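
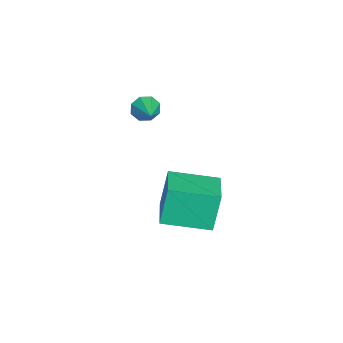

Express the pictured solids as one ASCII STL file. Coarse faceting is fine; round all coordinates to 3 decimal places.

solid 
facet normal -0.866 -0.269 -0.422
outer loop
vertex -0.672 -1.335 0.75
vertex -0.95 -1.14 1.196
vertex -0.78 -0.922 0.708
endloop
endfacet
facet normal 0.758 0.133 -0.638
outer loop
vertex -0.672 -1.335 0.75
vertex -0.78 -0.922 0.708
vertex 0.01 -0.84 1.664
endloop
endfacet
facet normal -0.865 -0.270 -0.422
outer loop
vertex -0.78 -0.922 0.708
vertex -0.95 -1.14 1.196
vertex -0.988 -0.637 0.952
endloop
endfacet
facet normal 0.481 0.746 -0.461
outer loop
vertex -0.78 -0.922 0.708
vertex -0.988 -0.637 0.952
vertex 0.01 -0.84 1.664
endloop
endfacet
facet normal -0.865 -0.271 -0.423
outer loop
vertex -0.988 -0.637 0.952
vertex -0.95 -1.14 1.196
vertex -1.174 -0.646 1.338
endloop
endfacet
facet normal 0.137 0.987 0.089
outer loop
vertex -0.988 -0.637 0.952
vertex -1.174 -0.646 1.338
vertex 0.01 -0.84 1.664
endloop
endfacet
facet normal -0.865 -0.271 -0.422
outer loop
vertex -1.174 -0.646 1.338
vertex -0.95 -1.14 1.196
vertex -1.228 -0.945 1.641
endloop
endfacet
facet normal -0.074 0.716 0.694
outer loop
vertex -1.174 -0.646 1.338
vertex -1.228 -0.945 1.641
vertex 0.01 -0.84 1.664
endloop
endfacet
facet normal -0.865 -0.270 -0.422
outer loop
vertex -1.228 -0.945 1.641
vertex -0.95 -1.14 1.196
vertex -1.12 -1.357 1.683
endloop
endfacet
facet normal -0.027 0.095 0.995
outer loop
vertex -1.228 -0.945 1.641
vertex -1.12 -1.357 1.683
vertex 0.01 -0.84 1.664
endloop
endfacet
facet normal -0.866 -0.269 -0.422
outer loop
vertex -1.12 -1.357 1.683
vertex -0.95 -1.14 1.196
vertex -0.913 -1.642 1.44
endloop
endfacet
facet normal 0.250 -0.517 0.819
outer loop
vertex -1.12 -1.357 1.683
vertex -0.913 -1.642 1.44
vertex 0.01 -0.84 1.664
endloop
endfacet
facet normal -0.866 -0.269 -0.422
outer loop
vertex -0.913 -1.642 1.44
vertex -0.95 -1.14 1.196
vertex -0.727 -1.633 1.053
endloop
endfacet
facet normal 0.594 -0.759 0.268
outer loop
vertex -0.913 -1.642 1.44
vertex -0.727 -1.633 1.053
vertex 0.01 -0.84 1.664
endloop
endfacet
facet normal -0.866 -0.269 -0.422
outer loop
vertex -0.727 -1.633 1.053
vertex -0.95 -1.14 1.196
vertex -0.672 -1.335 0.75
endloop
endfacet
facet normal 0.805 -0.490 -0.335
outer loop
vertex -0.727 -1.633 1.053
vertex -0.672 -1.335 0.75
vertex 0.01 -0.84 1.664
endloop
endfacet
facet normal -0.970 -0.102 -0.220
outer loop
vertex -0.906 -0.342 -2.317
vertex -1.029 1.545 -2.651
vertex -0.516 -0.6 -3.92
endloop
endfacet
facet normal 0.065 -0.983 0.174
outer loop
vertex 0.949 -0.445 -3.589
vertex -0.906 -0.342 -2.317
vertex -0.516 -0.6 -3.92
endloop
endfacet
facet normal -0.970 -0.103 -0.219
outer loop
vertex -0.516 -0.6 -3.92
vertex -1.029 1.545 -2.651
vertex -0.64 1.287 -4.254
endloop
endfacet
facet normal 0.233 -0.155 -0.960
outer loop
vertex -0.64 1.287 -4.254
vertex 0.949 -0.445 -3.589
vertex -0.516 -0.6 -3.92
endloop
endfacet
facet normal -0.233 0.155 0.960
outer loop
vertex -0.906 -0.342 -2.317
vertex 0.436 1.7 -2.32
vertex -1.029 1.545 -2.651
endloop
endfacet
facet normal 0.065 -0.983 0.174
outer loop
vertex 0.56 -0.187 -1.986
vertex -0.906 -0.342 -2.317
vertex 0.949 -0.445 -3.589
endloop
endfacet
facet normal -0.233 0.155 0.960
outer loop
vertex 0.56 -0.187 -1.986
vertex 0.436 1.7 -2.32
vertex -0.906 -0.342 -2.317
endloop
endfacet
facet normal -0.065 0.983 -0.174
outer loop
vertex -1.029 1.545 -2.651
vertex 0.436 1.7 -2.32
vertex -0.64 1.287 -4.254
endloop
endfacet
facet normal 0.233 -0.155 -0.960
outer loop
vertex 0.826 1.442 -3.923
vertex 0.949 -0.445 -3.589
vertex -0.64 1.287 -4.254
endloop
endfacet
facet normal -0.065 0.983 -0.174
outer loop
vertex -0.64 1.287 -4.254
vertex 0.436 1.7 -2.32
vertex 0.826 1.442 -3.923
endloop
endfacet
facet normal 0.970 0.102 0.219
outer loop
vertex 0.826 1.442 -3.923
vertex 0.56 -0.187 -1.986
vertex 0.949 -0.445 -3.589
endloop
endfacet
facet normal 0.970 0.103 0.220
outer loop
vertex 0.436 1.7 -2.32
vertex 0.56 -0.187 -1.986
vertex 0.826 1.442 -3.923
endloop
endfacet

endsolid


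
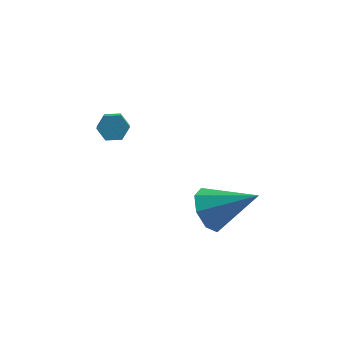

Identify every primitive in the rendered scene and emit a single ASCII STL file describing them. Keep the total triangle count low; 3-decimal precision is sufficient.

solid 
facet normal -0.086 0.767 -0.636
outer loop
vertex -2.621 2.524 -2.231
vertex -2.967 2.813 -1.836
vertex -2.372 2.889 -1.825
endloop
endfacet
facet normal 0.906 -0.205 -0.371
outer loop
vertex -2.621 2.524 -2.231
vertex -2.372 2.889 -1.825
vertex -2.467 1.158 -1.1
endloop
endfacet
facet normal 0.906 -0.205 -0.371
outer loop
vertex -2.467 1.158 -1.1
vertex -2.372 2.889 -1.825
vertex -2.218 1.523 -0.693
endloop
endfacet
facet normal 0.086 -0.767 0.635
outer loop
vertex -2.467 1.158 -1.1
vertex -2.218 1.523 -0.693
vertex -2.813 1.447 -0.704
endloop
endfacet
facet normal -0.086 0.768 -0.635
outer loop
vertex -2.372 2.889 -1.825
vertex -2.967 2.813 -1.836
vertex -2.718 3.177 -1.43
endloop
endfacet
facet normal 0.812 0.424 0.402
outer loop
vertex -2.372 2.889 -1.825
vertex -2.718 3.177 -1.43
vertex -2.218 1.523 -0.693
endloop
endfacet
facet normal 0.812 0.424 0.401
outer loop
vertex -2.218 1.523 -0.693
vertex -2.718 3.177 -1.43
vertex -2.564 1.812 -0.298
endloop
endfacet
facet normal 0.086 -0.767 0.636
outer loop
vertex -2.218 1.523 -0.693
vertex -2.564 1.812 -0.298
vertex -2.813 1.447 -0.704
endloop
endfacet
facet normal -0.086 0.767 -0.635
outer loop
vertex -2.718 3.177 -1.43
vertex -2.967 2.813 -1.836
vertex -3.313 3.102 -1.44
endloop
endfacet
facet normal -0.092 0.629 0.772
outer loop
vertex -2.718 3.177 -1.43
vertex -3.313 3.102 -1.44
vertex -2.564 1.812 -0.298
endloop
endfacet
facet normal -0.095 0.629 0.772
outer loop
vertex -2.564 1.812 -0.298
vertex -3.313 3.102 -1.44
vertex -3.159 1.736 -0.309
endloop
endfacet
facet normal 0.086 -0.767 0.636
outer loop
vertex -2.564 1.812 -0.298
vertex -3.159 1.736 -0.309
vertex -2.813 1.447 -0.704
endloop
endfacet
facet normal -0.086 0.767 -0.635
outer loop
vertex -3.313 3.102 -1.44
vertex -2.967 2.813 -1.836
vertex -3.562 2.737 -1.847
endloop
endfacet
facet normal -0.906 0.205 0.371
outer loop
vertex -3.313 3.102 -1.44
vertex -3.562 2.737 -1.847
vertex -3.159 1.736 -0.309
endloop
endfacet
facet normal -0.906 0.205 0.371
outer loop
vertex -3.159 1.736 -0.309
vertex -3.562 2.737 -1.847
vertex -3.408 1.371 -0.715
endloop
endfacet
facet normal 0.086 -0.767 0.636
outer loop
vertex -3.159 1.736 -0.309
vertex -3.408 1.371 -0.715
vertex -2.813 1.447 -0.704
endloop
endfacet
facet normal -0.086 0.767 -0.636
outer loop
vertex -3.562 2.737 -1.847
vertex -2.967 2.813 -1.836
vertex -3.216 2.448 -2.242
endloop
endfacet
facet normal -0.812 -0.424 -0.401
outer loop
vertex -3.562 2.737 -1.847
vertex -3.216 2.448 -2.242
vertex -3.408 1.371 -0.715
endloop
endfacet
facet normal -0.812 -0.424 -0.401
outer loop
vertex -3.408 1.371 -0.715
vertex -3.216 2.448 -2.242
vertex -3.062 1.083 -1.11
endloop
endfacet
facet normal 0.086 -0.768 0.635
outer loop
vertex -3.408 1.371 -0.715
vertex -3.062 1.083 -1.11
vertex -2.813 1.447 -0.704
endloop
endfacet
facet normal -0.086 0.767 -0.636
outer loop
vertex -3.216 2.448 -2.242
vertex -2.967 2.813 -1.836
vertex -2.621 2.524 -2.231
endloop
endfacet
facet normal 0.095 -0.629 -0.772
outer loop
vertex -3.216 2.448 -2.242
vertex -2.621 2.524 -2.231
vertex -3.062 1.083 -1.11
endloop
endfacet
facet normal 0.092 -0.629 -0.772
outer loop
vertex -3.062 1.083 -1.11
vertex -2.621 2.524 -2.231
vertex -2.467 1.158 -1.1
endloop
endfacet
facet normal 0.086 -0.767 0.635
outer loop
vertex -3.062 1.083 -1.11
vertex -2.467 1.158 -1.1
vertex -2.813 1.447 -0.704
endloop
endfacet
facet normal -0.832 0.081 -0.550
outer loop
vertex 1.196 0.711 -4.528
vertex 0.764 0.026 -3.975
vertex 0.835 1.003 -3.939
endloop
endfacet
facet normal 0.581 0.813 -0.047
outer loop
vertex 1.196 0.711 -4.528
vertex 0.835 1.003 -3.939
vertex 2.536 -0.146 -2.805
endloop
endfacet
facet normal -0.832 0.081 -0.549
outer loop
vertex 0.835 1.003 -3.939
vertex 0.764 0.026 -3.975
vertex 0.433 0.723 -3.371
endloop
endfacet
facet normal 0.193 0.819 0.540
outer loop
vertex 0.835 1.003 -3.939
vertex 0.433 0.723 -3.371
vertex 2.536 -0.146 -2.805
endloop
endfacet
facet normal -0.832 0.081 -0.549
outer loop
vertex 0.433 0.723 -3.371
vertex 0.764 0.026 -3.975
vertex 0.225 0.035 -3.157
endloop
endfacet
facet normal -0.117 0.327 0.938
outer loop
vertex 0.433 0.723 -3.371
vertex 0.225 0.035 -3.157
vertex 2.536 -0.146 -2.805
endloop
endfacet
facet normal -0.832 0.082 -0.549
outer loop
vertex 0.225 0.035 -3.157
vertex 0.764 0.026 -3.975
vertex 0.332 -0.658 -3.423
endloop
endfacet
facet normal -0.168 -0.376 0.911
outer loop
vertex 0.225 0.035 -3.157
vertex 0.332 -0.658 -3.423
vertex 2.536 -0.146 -2.805
endloop
endfacet
facet normal -0.831 0.081 -0.550
outer loop
vertex 0.332 -0.658 -3.423
vertex 0.764 0.026 -3.975
vertex 0.693 -0.95 -4.012
endloop
endfacet
facet normal 0.070 -0.876 0.477
outer loop
vertex 0.332 -0.658 -3.423
vertex 0.693 -0.95 -4.012
vertex 2.536 -0.146 -2.805
endloop
endfacet
facet normal -0.831 0.081 -0.550
outer loop
vertex 0.693 -0.95 -4.012
vertex 0.764 0.026 -3.975
vertex 1.096 -0.67 -4.579
endloop
endfacet
facet normal 0.457 -0.882 -0.111
outer loop
vertex 0.693 -0.95 -4.012
vertex 1.096 -0.67 -4.579
vertex 2.536 -0.146 -2.805
endloop
endfacet
facet normal -0.831 0.080 -0.550
outer loop
vertex 1.096 -0.67 -4.579
vertex 0.764 0.026 -3.975
vertex 1.304 0.018 -4.793
endloop
endfacet
facet normal 0.768 -0.390 -0.508
outer loop
vertex 1.096 -0.67 -4.579
vertex 1.304 0.018 -4.793
vertex 2.536 -0.146 -2.805
endloop
endfacet
facet normal -0.831 0.081 -0.550
outer loop
vertex 1.304 0.018 -4.793
vertex 0.764 0.026 -3.975
vertex 1.196 0.711 -4.528
endloop
endfacet
facet normal 0.819 0.312 -0.482
outer loop
vertex 1.304 0.018 -4.793
vertex 1.196 0.711 -4.528
vertex 2.536 -0.146 -2.805
endloop
endfacet

endsolid


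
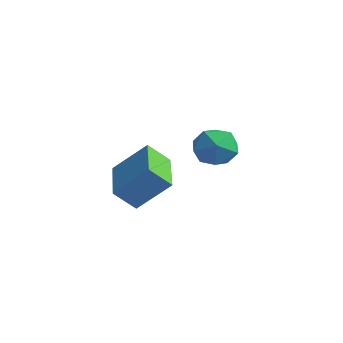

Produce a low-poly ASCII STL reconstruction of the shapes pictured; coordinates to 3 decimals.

solid 
facet normal -0.495 0.867 0.056
outer loop
vertex -4.086 2.796 2.891
vertex -3.97 2.797 3.893
vertex -3.275 3.232 3.304
endloop
endfacet
facet normal -0.148 0.811 -0.565
outer loop
vertex -4.086 2.796 2.891
vertex -3.275 3.232 3.304
vertex -3.177 2.67 2.472
endloop
endfacet
facet normal -0.382 0.225 -0.896
outer loop
vertex -4.086 2.796 2.891
vertex -3.177 2.67 2.472
vertex -3.811 1.888 2.546
endloop
endfacet
facet normal -0.873 -0.082 -0.480
outer loop
vertex -4.086 2.796 2.891
vertex -3.811 1.888 2.546
vertex -4.302 1.967 3.425
endloop
endfacet
facet normal -0.943 0.316 0.109
outer loop
vertex -4.086 2.796 2.891
vertex -4.302 1.967 3.425
vertex -3.97 2.797 3.893
endloop
endfacet
facet normal 0.546 0.723 -0.424
outer loop
vertex -3.177 2.67 2.472
vertex -3.275 3.232 3.304
vertex -2.498 2.593 3.215
endloop
endfacet
facet normal -0.016 0.813 0.582
outer loop
vertex -3.275 3.232 3.304
vertex -3.97 2.797 3.893
vertex -2.989 2.672 4.094
endloop
endfacet
facet normal -0.740 -0.081 0.668
outer loop
vertex -3.97 2.797 3.893
vertex -4.302 1.967 3.425
vertex -3.623 1.89 4.168
endloop
endfacet
facet normal -0.628 -0.724 -0.286
outer loop
vertex -4.302 1.967 3.425
vertex -3.811 1.888 2.546
vertex -3.525 1.328 3.336
endloop
endfacet
facet normal 0.168 -0.227 -0.959
outer loop
vertex -3.811 1.888 2.546
vertex -3.177 2.67 2.472
vertex -2.83 1.763 2.747
endloop
endfacet
facet normal 0.873 0.082 0.480
outer loop
vertex -2.714 1.764 3.749
vertex -2.498 2.593 3.215
vertex -2.989 2.672 4.094
endloop
endfacet
facet normal 0.382 -0.225 0.896
outer loop
vertex -2.714 1.764 3.749
vertex -2.989 2.672 4.094
vertex -3.623 1.89 4.168
endloop
endfacet
facet normal 0.148 -0.811 0.565
outer loop
vertex -2.714 1.764 3.749
vertex -3.623 1.89 4.168
vertex -3.525 1.328 3.336
endloop
endfacet
facet normal 0.495 -0.867 -0.056
outer loop
vertex -2.714 1.764 3.749
vertex -3.525 1.328 3.336
vertex -2.83 1.763 2.747
endloop
endfacet
facet normal 0.943 -0.316 -0.109
outer loop
vertex -2.714 1.764 3.749
vertex -2.83 1.763 2.747
vertex -2.498 2.593 3.215
endloop
endfacet
facet normal 0.628 0.724 0.286
outer loop
vertex -2.989 2.672 4.094
vertex -2.498 2.593 3.215
vertex -3.275 3.232 3.304
endloop
endfacet
facet normal -0.168 0.227 0.959
outer loop
vertex -3.623 1.89 4.168
vertex -2.989 2.672 4.094
vertex -3.97 2.797 3.893
endloop
endfacet
facet normal -0.546 -0.723 0.424
outer loop
vertex -3.525 1.328 3.336
vertex -3.623 1.89 4.168
vertex -4.302 1.967 3.425
endloop
endfacet
facet normal 0.016 -0.813 -0.582
outer loop
vertex -2.83 1.763 2.747
vertex -3.525 1.328 3.336
vertex -3.811 1.888 2.546
endloop
endfacet
facet normal 0.740 0.081 -0.668
outer loop
vertex -2.498 2.593 3.215
vertex -2.83 1.763 2.747
vertex -3.177 2.67 2.472
endloop
endfacet
facet normal -0.781 0.605 0.156
outer loop
vertex -4.672 -1.508 2.872
vertex -3.752 -0.636 4.092
vertex -4.275 -0.786 2.056
endloop
endfacet
facet normal -0.523 -0.496 -0.693
outer loop
vertex -2.628 -2.064 1.728
vertex -4.672 -1.508 2.872
vertex -4.275 -0.786 2.056
endloop
endfacet
facet normal -0.780 0.606 0.156
outer loop
vertex -4.275 -0.786 2.056
vertex -3.752 -0.636 4.092
vertex -3.354 0.086 3.276
endloop
endfacet
facet normal 0.343 0.622 -0.704
outer loop
vertex -3.354 0.086 3.276
vertex -2.628 -2.064 1.728
vertex -4.275 -0.786 2.056
endloop
endfacet
facet normal -0.343 -0.622 0.704
outer loop
vertex -4.672 -1.508 2.872
vertex -2.105 -1.914 3.764
vertex -3.752 -0.636 4.092
endloop
endfacet
facet normal -0.523 -0.496 -0.694
outer loop
vertex -3.026 -2.786 2.544
vertex -4.672 -1.508 2.872
vertex -2.628 -2.064 1.728
endloop
endfacet
facet normal -0.343 -0.622 0.704
outer loop
vertex -3.026 -2.786 2.544
vertex -2.105 -1.914 3.764
vertex -4.672 -1.508 2.872
endloop
endfacet
facet normal 0.523 0.496 0.694
outer loop
vertex -3.752 -0.636 4.092
vertex -2.105 -1.914 3.764
vertex -3.354 0.086 3.276
endloop
endfacet
facet normal 0.343 0.622 -0.704
outer loop
vertex -1.708 -1.192 2.948
vertex -2.628 -2.064 1.728
vertex -3.354 0.086 3.276
endloop
endfacet
facet normal 0.523 0.496 0.693
outer loop
vertex -3.354 0.086 3.276
vertex -2.105 -1.914 3.764
vertex -1.708 -1.192 2.948
endloop
endfacet
facet normal 0.780 -0.606 -0.155
outer loop
vertex -1.708 -1.192 2.948
vertex -3.026 -2.786 2.544
vertex -2.628 -2.064 1.728
endloop
endfacet
facet normal 0.780 -0.606 -0.156
outer loop
vertex -2.105 -1.914 3.764
vertex -3.026 -2.786 2.544
vertex -1.708 -1.192 2.948
endloop
endfacet

endsolid


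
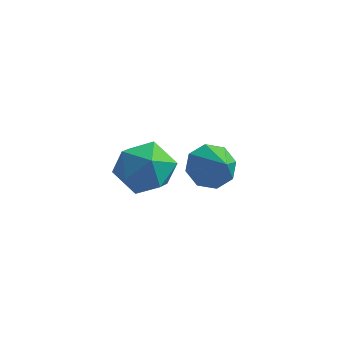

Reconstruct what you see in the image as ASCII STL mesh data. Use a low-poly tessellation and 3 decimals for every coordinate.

solid 
facet normal -0.947 -0.067 0.314
outer loop
vertex -4.077 -2.941 -0.094
vertex -4.173 -3.804 -0.566
vertex -3.863 -3.786 0.372
endloop
endfacet
facet normal -0.549 0.293 0.783
outer loop
vertex -4.077 -2.941 -0.094
vertex -3.863 -3.786 0.372
vertex -3.279 -2.997 0.486
endloop
endfacet
facet normal -0.265 0.855 0.447
outer loop
vertex -4.077 -2.941 -0.094
vertex -3.279 -2.997 0.486
vertex -3.227 -2.527 -0.382
endloop
endfacet
facet normal -0.488 0.841 -0.231
outer loop
vertex -4.077 -2.941 -0.094
vertex -3.227 -2.527 -0.382
vertex -3.779 -3.026 -1.032
endloop
endfacet
facet normal -0.910 0.273 -0.314
outer loop
vertex -4.077 -2.941 -0.094
vertex -3.779 -3.026 -1.032
vertex -4.173 -3.804 -0.566
endloop
endfacet
facet normal -0.015 -0.132 0.991
outer loop
vertex -3.279 -2.997 0.486
vertex -3.863 -3.786 0.372
vertex -2.881 -3.894 0.372
endloop
endfacet
facet normal -0.659 -0.715 0.232
outer loop
vertex -3.863 -3.786 0.372
vertex -4.173 -3.804 -0.566
vertex -3.433 -4.393 -0.278
endloop
endfacet
facet normal -0.599 -0.166 -0.784
outer loop
vertex -4.173 -3.804 -0.566
vertex -3.779 -3.026 -1.032
vertex -3.381 -3.923 -1.146
endloop
endfacet
facet normal 0.083 0.755 -0.650
outer loop
vertex -3.779 -3.026 -1.032
vertex -3.227 -2.527 -0.382
vertex -2.797 -3.134 -1.032
endloop
endfacet
facet normal 0.444 0.776 0.447
outer loop
vertex -3.227 -2.527 -0.382
vertex -3.279 -2.997 0.486
vertex -2.487 -3.116 -0.094
endloop
endfacet
facet normal 0.488 -0.841 0.231
outer loop
vertex -2.583 -3.979 -0.566
vertex -2.881 -3.894 0.372
vertex -3.433 -4.393 -0.278
endloop
endfacet
facet normal 0.265 -0.855 -0.447
outer loop
vertex -2.583 -3.979 -0.566
vertex -3.433 -4.393 -0.278
vertex -3.381 -3.923 -1.146
endloop
endfacet
facet normal 0.549 -0.293 -0.783
outer loop
vertex -2.583 -3.979 -0.566
vertex -3.381 -3.923 -1.146
vertex -2.797 -3.134 -1.032
endloop
endfacet
facet normal 0.947 0.067 -0.314
outer loop
vertex -2.583 -3.979 -0.566
vertex -2.797 -3.134 -1.032
vertex -2.487 -3.116 -0.094
endloop
endfacet
facet normal 0.910 -0.273 0.314
outer loop
vertex -2.583 -3.979 -0.566
vertex -2.487 -3.116 -0.094
vertex -2.881 -3.894 0.372
endloop
endfacet
facet normal -0.083 -0.755 0.650
outer loop
vertex -3.433 -4.393 -0.278
vertex -2.881 -3.894 0.372
vertex -3.863 -3.786 0.372
endloop
endfacet
facet normal -0.444 -0.776 -0.447
outer loop
vertex -3.381 -3.923 -1.146
vertex -3.433 -4.393 -0.278
vertex -4.173 -3.804 -0.566
endloop
endfacet
facet normal 0.015 0.132 -0.991
outer loop
vertex -2.797 -3.134 -1.032
vertex -3.381 -3.923 -1.146
vertex -3.779 -3.026 -1.032
endloop
endfacet
facet normal 0.659 0.715 -0.232
outer loop
vertex -2.487 -3.116 -0.094
vertex -2.797 -3.134 -1.032
vertex -3.227 -2.527 -0.382
endloop
endfacet
facet normal 0.599 0.166 0.784
outer loop
vertex -2.881 -3.894 0.372
vertex -2.487 -3.116 -0.094
vertex -3.279 -2.997 0.486
endloop
endfacet
facet normal -0.645 0.494 -0.584
outer loop
vertex -2.203 -0.074 -2.606
vertex -2.819 -0.294 -2.112
vertex -2.302 0.341 -2.146
endloop
endfacet
facet normal 0.975 0.224 0.008
outer loop
vertex -2.203 -0.074 -2.606
vertex -2.302 0.341 -2.146
vertex -2.021 -0.906 -1.388
endloop
endfacet
facet normal -0.645 0.493 -0.584
outer loop
vertex -2.302 0.341 -2.146
vertex -2.819 -0.294 -2.112
vertex -2.704 0.384 -1.666
endloop
endfacet
facet normal 0.692 0.482 0.537
outer loop
vertex -2.302 0.341 -2.146
vertex -2.704 0.384 -1.666
vertex -2.021 -0.906 -1.388
endloop
endfacet
facet normal -0.643 0.494 -0.585
outer loop
vertex -2.704 0.384 -1.666
vertex -2.819 -0.294 -2.112
vertex -3.174 0.03 -1.448
endloop
endfacet
facet normal 0.201 0.307 0.930
outer loop
vertex -2.704 0.384 -1.666
vertex -3.174 0.03 -1.448
vertex -2.021 -0.906 -1.388
endloop
endfacet
facet normal -0.643 0.494 -0.585
outer loop
vertex -3.174 0.03 -1.448
vertex -2.819 -0.294 -2.112
vertex -3.436 -0.514 -1.619
endloop
endfacet
facet normal -0.211 -0.199 0.957
outer loop
vertex -3.174 0.03 -1.448
vertex -3.436 -0.514 -1.619
vertex -2.021 -0.906 -1.388
endloop
endfacet
facet normal -0.643 0.494 -0.585
outer loop
vertex -3.436 -0.514 -1.619
vertex -2.819 -0.294 -2.112
vertex -3.337 -0.929 -2.079
endloop
endfacet
facet normal -0.303 -0.739 0.602
outer loop
vertex -3.436 -0.514 -1.619
vertex -3.337 -0.929 -2.079
vertex -2.021 -0.906 -1.388
endloop
endfacet
facet normal -0.643 0.494 -0.584
outer loop
vertex -3.337 -0.929 -2.079
vertex -2.819 -0.294 -2.112
vertex -2.934 -0.972 -2.559
endloop
endfacet
facet normal -0.020 -0.997 0.072
outer loop
vertex -3.337 -0.929 -2.079
vertex -2.934 -0.972 -2.559
vertex -2.021 -0.906 -1.388
endloop
endfacet
facet normal -0.644 0.494 -0.584
outer loop
vertex -2.934 -0.972 -2.559
vertex -2.819 -0.294 -2.112
vertex -2.465 -0.618 -2.777
endloop
endfacet
facet normal 0.471 -0.822 -0.321
outer loop
vertex -2.934 -0.972 -2.559
vertex -2.465 -0.618 -2.777
vertex -2.021 -0.906 -1.388
endloop
endfacet
facet normal -0.644 0.494 -0.584
outer loop
vertex -2.465 -0.618 -2.777
vertex -2.819 -0.294 -2.112
vertex -2.203 -0.074 -2.606
endloop
endfacet
facet normal 0.883 -0.316 -0.348
outer loop
vertex -2.465 -0.618 -2.777
vertex -2.203 -0.074 -2.606
vertex -2.021 -0.906 -1.388
endloop
endfacet

endsolid


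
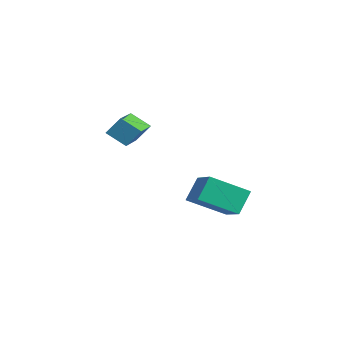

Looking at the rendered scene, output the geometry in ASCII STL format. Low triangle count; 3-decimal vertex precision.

solid 
facet normal -0.891 0.212 -0.402
outer loop
vertex 2.324 0.649 -1.283
vertex 3.145 2.275 -2.245
vertex 2.629 -0.158 -2.386
endloop
endfacet
facet normal -0.399 -0.789 0.467
outer loop
vertex 4.295 -0.555 -1.635
vertex 2.324 0.649 -1.283
vertex 2.629 -0.158 -2.386
endloop
endfacet
facet normal -0.891 0.212 -0.402
outer loop
vertex 2.629 -0.158 -2.386
vertex 3.145 2.275 -2.245
vertex 3.45 1.468 -3.348
endloop
endfacet
facet normal 0.218 -0.576 -0.788
outer loop
vertex 3.45 1.468 -3.348
vertex 4.295 -0.555 -1.635
vertex 2.629 -0.158 -2.386
endloop
endfacet
facet normal -0.218 0.576 0.788
outer loop
vertex 2.324 0.649 -1.283
vertex 4.811 1.878 -1.494
vertex 3.145 2.275 -2.245
endloop
endfacet
facet normal -0.399 -0.789 0.467
outer loop
vertex 3.99 0.252 -0.532
vertex 2.324 0.649 -1.283
vertex 4.295 -0.555 -1.635
endloop
endfacet
facet normal -0.218 0.576 0.788
outer loop
vertex 3.99 0.252 -0.532
vertex 4.811 1.878 -1.494
vertex 2.324 0.649 -1.283
endloop
endfacet
facet normal 0.399 0.789 -0.467
outer loop
vertex 3.145 2.275 -2.245
vertex 4.811 1.878 -1.494
vertex 3.45 1.468 -3.348
endloop
endfacet
facet normal 0.218 -0.576 -0.788
outer loop
vertex 5.116 1.071 -2.597
vertex 4.295 -0.555 -1.635
vertex 3.45 1.468 -3.348
endloop
endfacet
facet normal 0.399 0.789 -0.467
outer loop
vertex 3.45 1.468 -3.348
vertex 4.811 1.878 -1.494
vertex 5.116 1.071 -2.597
endloop
endfacet
facet normal 0.891 -0.212 0.402
outer loop
vertex 5.116 1.071 -2.597
vertex 3.99 0.252 -0.532
vertex 4.295 -0.555 -1.635
endloop
endfacet
facet normal 0.891 -0.212 0.402
outer loop
vertex 4.811 1.878 -1.494
vertex 3.99 0.252 -0.532
vertex 5.116 1.071 -2.597
endloop
endfacet
facet normal -0.629 -0.522 0.575
outer loop
vertex 4.222 -4.33 3.949
vertex 2.71 -2.983 3.518
vertex 3.945 -4.903 3.126
endloop
endfacet
facet normal 0.730 -0.651 0.207
outer loop
vertex 4.65 -4.317 2.482
vertex 4.222 -4.33 3.949
vertex 3.945 -4.903 3.126
endloop
endfacet
facet normal -0.629 -0.522 0.575
outer loop
vertex 3.945 -4.903 3.126
vertex 2.71 -2.983 3.518
vertex 2.434 -3.556 2.696
endloop
endfacet
facet normal -0.265 -0.550 -0.792
outer loop
vertex 2.434 -3.556 2.696
vertex 4.65 -4.317 2.482
vertex 3.945 -4.903 3.126
endloop
endfacet
facet normal 0.265 0.551 0.791
outer loop
vertex 4.222 -4.33 3.949
vertex 3.415 -2.397 2.874
vertex 2.71 -2.983 3.518
endloop
endfacet
facet normal 0.731 -0.650 0.208
outer loop
vertex 4.926 -3.744 3.304
vertex 4.222 -4.33 3.949
vertex 4.65 -4.317 2.482
endloop
endfacet
facet normal 0.266 0.551 0.791
outer loop
vertex 4.926 -3.744 3.304
vertex 3.415 -2.397 2.874
vertex 4.222 -4.33 3.949
endloop
endfacet
facet normal -0.731 0.650 -0.208
outer loop
vertex 2.71 -2.983 3.518
vertex 3.415 -2.397 2.874
vertex 2.434 -3.556 2.696
endloop
endfacet
facet normal -0.266 -0.551 -0.791
outer loop
vertex 3.138 -2.97 2.051
vertex 4.65 -4.317 2.482
vertex 2.434 -3.556 2.696
endloop
endfacet
facet normal -0.731 0.650 -0.207
outer loop
vertex 2.434 -3.556 2.696
vertex 3.415 -2.397 2.874
vertex 3.138 -2.97 2.051
endloop
endfacet
facet normal 0.629 0.522 -0.575
outer loop
vertex 3.138 -2.97 2.051
vertex 4.926 -3.744 3.304
vertex 4.65 -4.317 2.482
endloop
endfacet
facet normal 0.629 0.522 -0.575
outer loop
vertex 3.415 -2.397 2.874
vertex 4.926 -3.744 3.304
vertex 3.138 -2.97 2.051
endloop
endfacet

endsolid


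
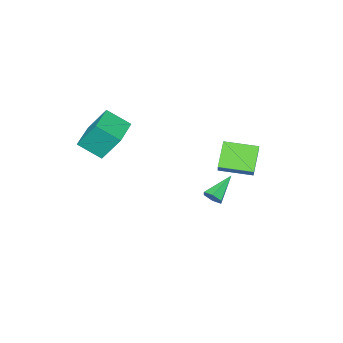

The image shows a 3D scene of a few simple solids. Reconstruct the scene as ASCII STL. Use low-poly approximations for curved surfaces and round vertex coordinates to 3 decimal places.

solid 
facet normal -0.899 -0.437 0.029
outer loop
vertex 2.998 -4.752 3.215
vertex 2.551 -3.721 4.882
vertex 2.354 -3.489 2.26
endloop
endfacet
facet normal 0.222 -0.513 -0.829
outer loop
vertex 4.269 -2.559 2.198
vertex 2.998 -4.752 3.215
vertex 2.354 -3.489 2.26
endloop
endfacet
facet normal -0.899 -0.436 0.029
outer loop
vertex 2.354 -3.489 2.26
vertex 2.551 -3.721 4.882
vertex 1.907 -2.457 3.927
endloop
endfacet
facet normal -0.377 0.739 -0.559
outer loop
vertex 1.907 -2.457 3.927
vertex 4.269 -2.559 2.198
vertex 2.354 -3.489 2.26
endloop
endfacet
facet normal 0.377 -0.739 0.558
outer loop
vertex 2.998 -4.752 3.215
vertex 4.466 -2.791 4.82
vertex 2.551 -3.721 4.882
endloop
endfacet
facet normal 0.222 -0.513 -0.829
outer loop
vertex 4.913 -3.823 3.153
vertex 2.998 -4.752 3.215
vertex 4.269 -2.559 2.198
endloop
endfacet
facet normal 0.377 -0.739 0.559
outer loop
vertex 4.913 -3.823 3.153
vertex 4.466 -2.791 4.82
vertex 2.998 -4.752 3.215
endloop
endfacet
facet normal -0.222 0.513 0.829
outer loop
vertex 2.551 -3.721 4.882
vertex 4.466 -2.791 4.82
vertex 1.907 -2.457 3.927
endloop
endfacet
facet normal -0.377 0.739 -0.558
outer loop
vertex 3.822 -1.528 3.865
vertex 4.269 -2.559 2.198
vertex 1.907 -2.457 3.927
endloop
endfacet
facet normal -0.222 0.513 0.829
outer loop
vertex 1.907 -2.457 3.927
vertex 4.466 -2.791 4.82
vertex 3.822 -1.528 3.865
endloop
endfacet
facet normal 0.899 0.436 -0.029
outer loop
vertex 3.822 -1.528 3.865
vertex 4.913 -3.823 3.153
vertex 4.269 -2.559 2.198
endloop
endfacet
facet normal 0.899 0.437 -0.029
outer loop
vertex 4.466 -2.791 4.82
vertex 4.913 -3.823 3.153
vertex 3.822 -1.528 3.865
endloop
endfacet
facet normal -0.558 -0.445 -0.701
outer loop
vertex -0.902 1.89 2.606
vertex -1.957 3.573 2.376
vertex 0.265 2.446 1.324
endloop
endfacet
facet normal 0.528 -0.842 0.115
outer loop
vertex 0.917 2.967 2.144
vertex -0.902 1.89 2.606
vertex 0.265 2.446 1.324
endloop
endfacet
facet normal -0.558 -0.446 -0.700
outer loop
vertex 0.265 2.446 1.324
vertex -1.957 3.573 2.376
vertex -0.791 4.129 1.094
endloop
endfacet
facet normal 0.641 0.306 -0.704
outer loop
vertex -0.791 4.129 1.094
vertex 0.917 2.967 2.144
vertex 0.265 2.446 1.324
endloop
endfacet
facet normal -0.641 -0.306 0.704
outer loop
vertex -0.902 1.89 2.606
vertex -1.305 4.094 3.196
vertex -1.957 3.573 2.376
endloop
endfacet
facet normal 0.528 -0.842 0.115
outer loop
vertex -0.249 2.411 3.426
vertex -0.902 1.89 2.606
vertex 0.917 2.967 2.144
endloop
endfacet
facet normal -0.641 -0.306 0.704
outer loop
vertex -0.249 2.411 3.426
vertex -1.305 4.094 3.196
vertex -0.902 1.89 2.606
endloop
endfacet
facet normal -0.528 0.842 -0.115
outer loop
vertex -1.957 3.573 2.376
vertex -1.305 4.094 3.196
vertex -0.791 4.129 1.094
endloop
endfacet
facet normal 0.641 0.305 -0.704
outer loop
vertex -0.138 4.65 1.914
vertex 0.917 2.967 2.144
vertex -0.791 4.129 1.094
endloop
endfacet
facet normal -0.527 0.842 -0.115
outer loop
vertex -0.791 4.129 1.094
vertex -1.305 4.094 3.196
vertex -0.138 4.65 1.914
endloop
endfacet
facet normal 0.558 0.445 0.700
outer loop
vertex -0.138 4.65 1.914
vertex -0.249 2.411 3.426
vertex 0.917 2.967 2.144
endloop
endfacet
facet normal 0.557 0.445 0.701
outer loop
vertex -1.305 4.094 3.196
vertex -0.249 2.411 3.426
vertex -0.138 4.65 1.914
endloop
endfacet
facet normal 0.850 -0.009 -0.527
outer loop
vertex -1.132 0.976 -2.083
vertex -1.464 0.71 -2.614
vertex -1.415 1.385 -2.547
endloop
endfacet
facet normal 0.069 0.769 0.636
outer loop
vertex -1.132 0.976 -2.083
vertex -1.415 1.385 -2.547
vertex -3.156 0.73 -1.566
endloop
endfacet
facet normal 0.850 -0.009 -0.527
outer loop
vertex -1.415 1.385 -2.547
vertex -1.464 0.71 -2.614
vertex -1.747 1.119 -3.078
endloop
endfacet
facet normal -0.431 0.885 -0.174
outer loop
vertex -1.415 1.385 -2.547
vertex -1.747 1.119 -3.078
vertex -3.156 0.73 -1.566
endloop
endfacet
facet normal 0.850 -0.010 -0.527
outer loop
vertex -1.747 1.119 -3.078
vertex -1.464 0.71 -2.614
vertex -1.796 0.444 -3.144
endloop
endfacet
facet normal -0.741 0.118 -0.660
outer loop
vertex -1.747 1.119 -3.078
vertex -1.796 0.444 -3.144
vertex -3.156 0.73 -1.566
endloop
endfacet
facet normal 0.850 -0.010 -0.527
outer loop
vertex -1.796 0.444 -3.144
vertex -1.464 0.71 -2.614
vertex -1.513 0.035 -2.68
endloop
endfacet
facet normal -0.551 -0.763 -0.337
outer loop
vertex -1.796 0.444 -3.144
vertex -1.513 0.035 -2.68
vertex -3.156 0.73 -1.566
endloop
endfacet
facet normal 0.850 -0.010 -0.526
outer loop
vertex -1.513 0.035 -2.68
vertex -1.464 0.71 -2.614
vertex -1.181 0.301 -2.149
endloop
endfacet
facet normal -0.051 -0.880 0.473
outer loop
vertex -1.513 0.035 -2.68
vertex -1.181 0.301 -2.149
vertex -3.156 0.73 -1.566
endloop
endfacet
facet normal 0.850 -0.010 -0.526
outer loop
vertex -1.181 0.301 -2.149
vertex -1.464 0.71 -2.614
vertex -1.132 0.976 -2.083
endloop
endfacet
facet normal 0.259 -0.113 0.959
outer loop
vertex -1.181 0.301 -2.149
vertex -1.132 0.976 -2.083
vertex -3.156 0.73 -1.566
endloop
endfacet

endsolid


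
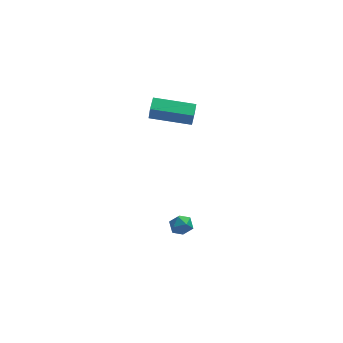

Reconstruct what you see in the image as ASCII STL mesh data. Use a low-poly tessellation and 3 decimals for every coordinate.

solid 
facet normal -0.944 0.307 0.120
outer loop
vertex -2.916 0.016 3.984
vertex -2.635 0.809 4.165
vertex -2.956 0.22 3.15
endloop
endfacet
facet normal -0.327 -0.921 -0.210
outer loop
vertex -0.965 -0.429 2.895
vertex -2.916 0.016 3.984
vertex -2.956 0.22 3.15
endloop
endfacet
facet normal -0.944 0.307 0.120
outer loop
vertex -2.956 0.22 3.15
vertex -2.635 0.809 4.165
vertex -2.675 1.013 3.33
endloop
endfacet
facet normal -0.047 0.237 -0.970
outer loop
vertex -2.675 1.013 3.33
vertex -0.965 -0.429 2.895
vertex -2.956 0.22 3.15
endloop
endfacet
facet normal 0.047 -0.238 0.970
outer loop
vertex -2.916 0.016 3.984
vertex -0.644 0.16 3.91
vertex -2.635 0.809 4.165
endloop
endfacet
facet normal -0.327 -0.921 -0.209
outer loop
vertex -0.925 -0.633 3.73
vertex -2.916 0.016 3.984
vertex -0.965 -0.429 2.895
endloop
endfacet
facet normal 0.047 -0.237 0.970
outer loop
vertex -0.925 -0.633 3.73
vertex -0.644 0.16 3.91
vertex -2.916 0.016 3.984
endloop
endfacet
facet normal 0.327 0.921 0.209
outer loop
vertex -2.635 0.809 4.165
vertex -0.644 0.16 3.91
vertex -2.675 1.013 3.33
endloop
endfacet
facet normal -0.046 0.238 -0.970
outer loop
vertex -0.684 0.364 3.076
vertex -0.965 -0.429 2.895
vertex -2.675 1.013 3.33
endloop
endfacet
facet normal 0.327 0.921 0.210
outer loop
vertex -2.675 1.013 3.33
vertex -0.644 0.16 3.91
vertex -0.684 0.364 3.076
endloop
endfacet
facet normal 0.944 -0.307 -0.120
outer loop
vertex -0.684 0.364 3.076
vertex -0.925 -0.633 3.73
vertex -0.965 -0.429 2.895
endloop
endfacet
facet normal 0.944 -0.307 -0.120
outer loop
vertex -0.644 0.16 3.91
vertex -0.925 -0.633 3.73
vertex -0.684 0.364 3.076
endloop
endfacet
facet normal -0.481 0.873 -0.086
outer loop
vertex -1.941 -1.606 -3.775
vertex -2.306 -1.756 -3.256
vertex -1.743 -1.438 -3.177
endloop
endfacet
facet normal 0.190 0.927 -0.323
outer loop
vertex -1.941 -1.606 -3.775
vertex -1.743 -1.438 -3.177
vertex -1.315 -1.676 -3.607
endloop
endfacet
facet normal 0.278 0.450 -0.849
outer loop
vertex -1.941 -1.606 -3.775
vertex -1.315 -1.676 -3.607
vertex -1.614 -2.142 -3.952
endloop
endfacet
facet normal -0.339 0.102 -0.935
outer loop
vertex -1.941 -1.606 -3.775
vertex -1.614 -2.142 -3.952
vertex -2.227 -2.191 -3.735
endloop
endfacet
facet normal -0.808 0.363 -0.463
outer loop
vertex -1.941 -1.606 -3.775
vertex -2.227 -2.191 -3.735
vertex -2.306 -1.756 -3.256
endloop
endfacet
facet normal 0.628 0.749 0.210
outer loop
vertex -1.315 -1.676 -3.607
vertex -1.743 -1.438 -3.177
vertex -1.293 -1.869 -2.985
endloop
endfacet
facet normal -0.457 0.662 0.594
outer loop
vertex -1.743 -1.438 -3.177
vertex -2.306 -1.756 -3.256
vertex -1.906 -1.918 -2.768
endloop
endfacet
facet normal -0.987 -0.162 -0.015
outer loop
vertex -2.306 -1.756 -3.256
vertex -2.227 -2.191 -3.735
vertex -2.205 -2.384 -3.113
endloop
endfacet
facet normal -0.229 -0.585 -0.778
outer loop
vertex -2.227 -2.191 -3.735
vertex -1.614 -2.142 -3.952
vertex -1.777 -2.622 -3.543
endloop
endfacet
facet normal 0.770 -0.021 -0.638
outer loop
vertex -1.614 -2.142 -3.952
vertex -1.315 -1.676 -3.607
vertex -1.214 -2.304 -3.464
endloop
endfacet
facet normal 0.339 -0.102 0.935
outer loop
vertex -1.579 -2.454 -2.945
vertex -1.293 -1.869 -2.985
vertex -1.906 -1.918 -2.768
endloop
endfacet
facet normal -0.278 -0.450 0.849
outer loop
vertex -1.579 -2.454 -2.945
vertex -1.906 -1.918 -2.768
vertex -2.205 -2.384 -3.113
endloop
endfacet
facet normal -0.190 -0.927 0.323
outer loop
vertex -1.579 -2.454 -2.945
vertex -2.205 -2.384 -3.113
vertex -1.777 -2.622 -3.543
endloop
endfacet
facet normal 0.481 -0.873 0.086
outer loop
vertex -1.579 -2.454 -2.945
vertex -1.777 -2.622 -3.543
vertex -1.214 -2.304 -3.464
endloop
endfacet
facet normal 0.808 -0.363 0.463
outer loop
vertex -1.579 -2.454 -2.945
vertex -1.214 -2.304 -3.464
vertex -1.293 -1.869 -2.985
endloop
endfacet
facet normal 0.229 0.585 0.778
outer loop
vertex -1.906 -1.918 -2.768
vertex -1.293 -1.869 -2.985
vertex -1.743 -1.438 -3.177
endloop
endfacet
facet normal -0.770 0.021 0.638
outer loop
vertex -2.205 -2.384 -3.113
vertex -1.906 -1.918 -2.768
vertex -2.306 -1.756 -3.256
endloop
endfacet
facet normal -0.628 -0.749 -0.210
outer loop
vertex -1.777 -2.622 -3.543
vertex -2.205 -2.384 -3.113
vertex -2.227 -2.191 -3.735
endloop
endfacet
facet normal 0.457 -0.662 -0.594
outer loop
vertex -1.214 -2.304 -3.464
vertex -1.777 -2.622 -3.543
vertex -1.614 -2.142 -3.952
endloop
endfacet
facet normal 0.987 0.162 0.015
outer loop
vertex -1.293 -1.869 -2.985
vertex -1.214 -2.304 -3.464
vertex -1.315 -1.676 -3.607
endloop
endfacet

endsolid


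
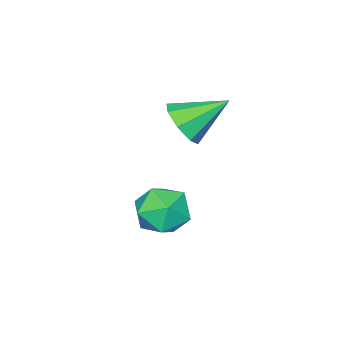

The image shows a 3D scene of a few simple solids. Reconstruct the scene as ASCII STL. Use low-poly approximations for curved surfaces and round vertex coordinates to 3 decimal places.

solid 
facet normal 0.611 -0.573 -0.547
outer loop
vertex -2.716 -2.065 1.84
vertex -3.335 -1.886 0.961
vertex -2.472 -1.394 1.409
endloop
endfacet
facet normal 0.397 0.390 0.831
outer loop
vertex -2.716 -2.065 1.84
vertex -2.472 -1.394 1.409
vertex -4.605 -0.694 2.099
endloop
endfacet
facet normal 0.610 -0.573 -0.547
outer loop
vertex -2.472 -1.394 1.409
vertex -3.335 -1.886 0.961
vertex -2.733 -1.01 0.716
endloop
endfacet
facet normal 0.389 0.860 0.330
outer loop
vertex -2.472 -1.394 1.409
vertex -2.733 -1.01 0.716
vertex -4.605 -0.694 2.099
endloop
endfacet
facet normal 0.611 -0.573 -0.547
outer loop
vertex -2.733 -1.01 0.716
vertex -3.335 -1.886 0.961
vertex -3.347 -1.14 0.166
endloop
endfacet
facet normal -0.003 0.974 -0.227
outer loop
vertex -2.733 -1.01 0.716
vertex -3.347 -1.14 0.166
vertex -4.605 -0.694 2.099
endloop
endfacet
facet normal 0.610 -0.573 -0.547
outer loop
vertex -3.347 -1.14 0.166
vertex -3.335 -1.886 0.961
vertex -3.954 -1.706 0.082
endloop
endfacet
facet normal -0.548 0.663 -0.510
outer loop
vertex -3.347 -1.14 0.166
vertex -3.954 -1.706 0.082
vertex -4.605 -0.694 2.099
endloop
endfacet
facet normal 0.610 -0.573 -0.547
outer loop
vertex -3.954 -1.706 0.082
vertex -3.335 -1.886 0.961
vertex -4.198 -2.378 0.513
endloop
endfacet
facet normal -0.929 0.110 -0.355
outer loop
vertex -3.954 -1.706 0.082
vertex -4.198 -2.378 0.513
vertex -4.605 -0.694 2.099
endloop
endfacet
facet normal 0.611 -0.573 -0.547
outer loop
vertex -4.198 -2.378 0.513
vertex -3.335 -1.886 0.961
vertex -3.937 -2.761 1.206
endloop
endfacet
facet normal -0.921 -0.361 0.147
outer loop
vertex -4.198 -2.378 0.513
vertex -3.937 -2.761 1.206
vertex -4.605 -0.694 2.099
endloop
endfacet
facet normal 0.611 -0.573 -0.546
outer loop
vertex -3.937 -2.761 1.206
vertex -3.335 -1.886 0.961
vertex -3.323 -2.631 1.756
endloop
endfacet
facet normal -0.529 -0.475 0.703
outer loop
vertex -3.937 -2.761 1.206
vertex -3.323 -2.631 1.756
vertex -4.605 -0.694 2.099
endloop
endfacet
facet normal 0.610 -0.573 -0.547
outer loop
vertex -3.323 -2.631 1.756
vertex -3.335 -1.886 0.961
vertex -2.716 -2.065 1.84
endloop
endfacet
facet normal 0.016 -0.164 0.986
outer loop
vertex -3.323 -2.631 1.756
vertex -2.716 -2.065 1.84
vertex -4.605 -0.694 2.099
endloop
endfacet
facet normal -0.727 0.673 0.134
outer loop
vertex -2.189 -0.523 -3.106
vertex -3.04 -1.4 -3.322
vertex -2.638 -1.196 -2.166
endloop
endfacet
facet normal -0.154 0.837 0.525
outer loop
vertex -2.189 -0.523 -3.106
vertex -2.638 -1.196 -2.166
vertex -1.426 -0.938 -2.221
endloop
endfacet
facet normal 0.401 0.913 0.083
outer loop
vertex -2.189 -0.523 -3.106
vertex -1.426 -0.938 -2.221
vertex -1.078 -0.983 -3.411
endloop
endfacet
facet normal 0.170 0.795 -0.582
outer loop
vertex -2.189 -0.523 -3.106
vertex -1.078 -0.983 -3.411
vertex -2.075 -1.268 -4.091
endloop
endfacet
facet normal -0.527 0.647 -0.551
outer loop
vertex -2.189 -0.523 -3.106
vertex -2.075 -1.268 -4.091
vertex -3.04 -1.4 -3.322
endloop
endfacet
facet normal -0.017 0.286 0.958
outer loop
vertex -1.426 -0.938 -2.221
vertex -2.638 -1.196 -2.166
vertex -1.805 -2.072 -1.889
endloop
endfacet
facet normal -0.945 0.021 0.325
outer loop
vertex -2.638 -1.196 -2.166
vertex -3.04 -1.4 -3.322
vertex -2.802 -2.357 -2.569
endloop
endfacet
facet normal -0.621 -0.022 -0.783
outer loop
vertex -3.04 -1.4 -3.322
vertex -2.075 -1.268 -4.091
vertex -2.454 -2.402 -3.759
endloop
endfacet
facet normal 0.507 0.218 -0.834
outer loop
vertex -2.075 -1.268 -4.091
vertex -1.078 -0.983 -3.411
vertex -1.242 -2.144 -3.814
endloop
endfacet
facet normal 0.880 0.409 0.242
outer loop
vertex -1.078 -0.983 -3.411
vertex -1.426 -0.938 -2.221
vertex -0.84 -1.94 -2.658
endloop
endfacet
facet normal -0.170 -0.795 0.582
outer loop
vertex -1.691 -2.817 -2.874
vertex -1.805 -2.072 -1.889
vertex -2.802 -2.357 -2.569
endloop
endfacet
facet normal -0.401 -0.913 -0.083
outer loop
vertex -1.691 -2.817 -2.874
vertex -2.802 -2.357 -2.569
vertex -2.454 -2.402 -3.759
endloop
endfacet
facet normal 0.154 -0.837 -0.525
outer loop
vertex -1.691 -2.817 -2.874
vertex -2.454 -2.402 -3.759
vertex -1.242 -2.144 -3.814
endloop
endfacet
facet normal 0.727 -0.673 -0.134
outer loop
vertex -1.691 -2.817 -2.874
vertex -1.242 -2.144 -3.814
vertex -0.84 -1.94 -2.658
endloop
endfacet
facet normal 0.527 -0.647 0.551
outer loop
vertex -1.691 -2.817 -2.874
vertex -0.84 -1.94 -2.658
vertex -1.805 -2.072 -1.889
endloop
endfacet
facet normal -0.507 -0.218 0.834
outer loop
vertex -2.802 -2.357 -2.569
vertex -1.805 -2.072 -1.889
vertex -2.638 -1.196 -2.166
endloop
endfacet
facet normal -0.880 -0.409 -0.242
outer loop
vertex -2.454 -2.402 -3.759
vertex -2.802 -2.357 -2.569
vertex -3.04 -1.4 -3.322
endloop
endfacet
facet normal 0.017 -0.286 -0.958
outer loop
vertex -1.242 -2.144 -3.814
vertex -2.454 -2.402 -3.759
vertex -2.075 -1.268 -4.091
endloop
endfacet
facet normal 0.945 -0.021 -0.325
outer loop
vertex -0.84 -1.94 -2.658
vertex -1.242 -2.144 -3.814
vertex -1.078 -0.983 -3.411
endloop
endfacet
facet normal 0.621 0.022 0.783
outer loop
vertex -1.805 -2.072 -1.889
vertex -0.84 -1.94 -2.658
vertex -1.426 -0.938 -2.221
endloop
endfacet

endsolid


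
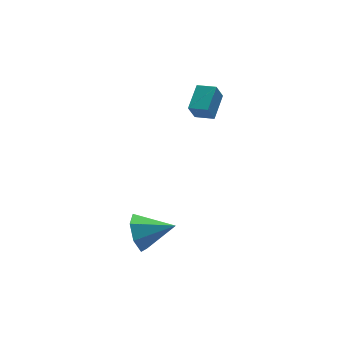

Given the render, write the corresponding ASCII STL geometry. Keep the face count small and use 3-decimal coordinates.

solid 
facet normal -0.666 0.721 -0.191
outer loop
vertex 2.398 -0.163 3.278
vertex 3.276 0.794 3.826
vertex 2.791 -0.029 2.413
endloop
endfacet
facet normal -0.623 -0.679 -0.388
outer loop
vertex 3.424 -0.714 2.594
vertex 2.398 -0.163 3.278
vertex 2.791 -0.029 2.413
endloop
endfacet
facet normal -0.666 0.721 -0.192
outer loop
vertex 2.791 -0.029 2.413
vertex 3.276 0.794 3.826
vertex 3.67 0.928 2.961
endloop
endfacet
facet normal 0.409 0.140 -0.902
outer loop
vertex 3.67 0.928 2.961
vertex 3.424 -0.714 2.594
vertex 2.791 -0.029 2.413
endloop
endfacet
facet normal -0.410 -0.140 0.901
outer loop
vertex 2.398 -0.163 3.278
vertex 3.909 0.109 4.007
vertex 3.276 0.794 3.826
endloop
endfacet
facet normal -0.624 -0.678 -0.389
outer loop
vertex 3.03 -0.848 3.459
vertex 2.398 -0.163 3.278
vertex 3.424 -0.714 2.594
endloop
endfacet
facet normal -0.410 -0.140 0.901
outer loop
vertex 3.03 -0.848 3.459
vertex 3.909 0.109 4.007
vertex 2.398 -0.163 3.278
endloop
endfacet
facet normal 0.623 0.679 0.389
outer loop
vertex 3.276 0.794 3.826
vertex 3.909 0.109 4.007
vertex 3.67 0.928 2.961
endloop
endfacet
facet normal 0.410 0.140 -0.901
outer loop
vertex 4.302 0.243 3.142
vertex 3.424 -0.714 2.594
vertex 3.67 0.928 2.961
endloop
endfacet
facet normal 0.624 0.678 0.388
outer loop
vertex 3.67 0.928 2.961
vertex 3.909 0.109 4.007
vertex 4.302 0.243 3.142
endloop
endfacet
facet normal 0.666 -0.721 0.192
outer loop
vertex 4.302 0.243 3.142
vertex 3.03 -0.848 3.459
vertex 3.424 -0.714 2.594
endloop
endfacet
facet normal 0.666 -0.721 0.191
outer loop
vertex 3.909 0.109 4.007
vertex 3.03 -0.848 3.459
vertex 4.302 0.243 3.142
endloop
endfacet
facet normal -0.814 0.451 -0.366
outer loop
vertex -0.426 -1.874 -3.171
vertex -0.998 -2.328 -2.458
vertex -0.52 -1.428 -2.412
endloop
endfacet
facet normal 0.885 0.441 -0.149
outer loop
vertex -0.426 -1.874 -3.171
vertex -0.52 -1.428 -2.412
vertex 0.418 -3.112 -1.822
endloop
endfacet
facet normal -0.814 0.451 -0.366
outer loop
vertex -0.52 -1.428 -2.412
vertex -0.998 -2.328 -2.458
vertex -0.974 -1.659 -1.688
endloop
endfacet
facet normal 0.622 0.544 0.563
outer loop
vertex -0.52 -1.428 -2.412
vertex -0.974 -1.659 -1.688
vertex 0.418 -3.112 -1.822
endloop
endfacet
facet normal -0.814 0.451 -0.367
outer loop
vertex -0.974 -1.659 -1.688
vertex -0.998 -2.328 -2.458
vertex -1.446 -2.394 -1.545
endloop
endfacet
facet normal 0.176 0.078 0.981
outer loop
vertex -0.974 -1.659 -1.688
vertex -1.446 -2.394 -1.545
vertex 0.418 -3.112 -1.822
endloop
endfacet
facet normal -0.814 0.451 -0.367
outer loop
vertex -1.446 -2.394 -1.545
vertex -0.998 -2.328 -2.458
vertex -1.581 -3.079 -2.089
endloop
endfacet
facet normal -0.115 -0.604 0.789
outer loop
vertex -1.446 -2.394 -1.545
vertex -1.581 -3.079 -2.089
vertex 0.418 -3.112 -1.822
endloop
endfacet
facet normal -0.814 0.452 -0.366
outer loop
vertex -1.581 -3.079 -2.089
vertex -0.998 -2.328 -2.458
vertex -1.277 -3.198 -2.912
endloop
endfacet
facet normal -0.034 -0.991 0.131
outer loop
vertex -1.581 -3.079 -2.089
vertex -1.277 -3.198 -2.912
vertex 0.418 -3.112 -1.822
endloop
endfacet
facet normal -0.814 0.452 -0.366
outer loop
vertex -1.277 -3.198 -2.912
vertex -0.998 -2.328 -2.458
vertex -0.763 -2.662 -3.393
endloop
endfacet
facet normal 0.359 -0.790 -0.496
outer loop
vertex -1.277 -3.198 -2.912
vertex -0.763 -2.662 -3.393
vertex 0.418 -3.112 -1.822
endloop
endfacet
facet normal -0.814 0.451 -0.366
outer loop
vertex -0.763 -2.662 -3.393
vertex -0.998 -2.328 -2.458
vertex -0.426 -1.874 -3.171
endloop
endfacet
facet normal 0.768 -0.153 -0.621
outer loop
vertex -0.763 -2.662 -3.393
vertex -0.426 -1.874 -3.171
vertex 0.418 -3.112 -1.822
endloop
endfacet

endsolid


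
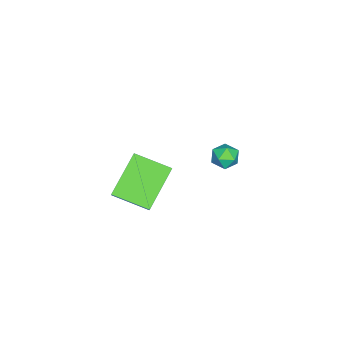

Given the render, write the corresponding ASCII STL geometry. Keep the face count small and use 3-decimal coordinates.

solid 
facet normal -0.633 0.728 -0.263
outer loop
vertex -3.359 3.864 -2.664
vertex -3.901 3.421 -2.585
vertex -3.681 3.809 -2.04
endloop
endfacet
facet normal -0.054 0.997 0.060
outer loop
vertex -3.359 3.864 -2.664
vertex -3.681 3.809 -2.04
vertex -2.978 3.849 -2.071
endloop
endfacet
facet normal 0.519 0.795 -0.313
outer loop
vertex -3.359 3.864 -2.664
vertex -2.978 3.849 -2.071
vertex -2.764 3.487 -2.636
endloop
endfacet
facet normal 0.296 0.403 -0.866
outer loop
vertex -3.359 3.864 -2.664
vertex -2.764 3.487 -2.636
vertex -3.334 3.222 -2.954
endloop
endfacet
facet normal -0.416 0.361 -0.835
outer loop
vertex -3.359 3.864 -2.664
vertex -3.334 3.222 -2.954
vertex -3.901 3.421 -2.585
endloop
endfacet
facet normal -0.009 0.705 0.709
outer loop
vertex -2.978 3.849 -2.071
vertex -3.681 3.809 -2.04
vertex -3.286 3.398 -1.626
endloop
endfacet
facet normal -0.944 0.271 0.188
outer loop
vertex -3.681 3.809 -2.04
vertex -3.901 3.421 -2.585
vertex -3.856 3.133 -1.944
endloop
endfacet
facet normal -0.593 -0.323 -0.738
outer loop
vertex -3.901 3.421 -2.585
vertex -3.334 3.222 -2.954
vertex -3.642 2.771 -2.509
endloop
endfacet
facet normal 0.559 -0.257 -0.788
outer loop
vertex -3.334 3.222 -2.954
vertex -2.764 3.487 -2.636
vertex -2.939 2.811 -2.54
endloop
endfacet
facet normal 0.919 0.379 0.106
outer loop
vertex -2.764 3.487 -2.636
vertex -2.978 3.849 -2.071
vertex -2.719 3.199 -1.995
endloop
endfacet
facet normal -0.296 -0.403 0.866
outer loop
vertex -3.261 2.756 -1.916
vertex -3.286 3.398 -1.626
vertex -3.856 3.133 -1.944
endloop
endfacet
facet normal -0.519 -0.795 0.313
outer loop
vertex -3.261 2.756 -1.916
vertex -3.856 3.133 -1.944
vertex -3.642 2.771 -2.509
endloop
endfacet
facet normal 0.054 -0.997 -0.060
outer loop
vertex -3.261 2.756 -1.916
vertex -3.642 2.771 -2.509
vertex -2.939 2.811 -2.54
endloop
endfacet
facet normal 0.633 -0.728 0.263
outer loop
vertex -3.261 2.756 -1.916
vertex -2.939 2.811 -2.54
vertex -2.719 3.199 -1.995
endloop
endfacet
facet normal 0.416 -0.361 0.835
outer loop
vertex -3.261 2.756 -1.916
vertex -2.719 3.199 -1.995
vertex -3.286 3.398 -1.626
endloop
endfacet
facet normal -0.559 0.257 0.788
outer loop
vertex -3.856 3.133 -1.944
vertex -3.286 3.398 -1.626
vertex -3.681 3.809 -2.04
endloop
endfacet
facet normal -0.919 -0.379 -0.106
outer loop
vertex -3.642 2.771 -2.509
vertex -3.856 3.133 -1.944
vertex -3.901 3.421 -2.585
endloop
endfacet
facet normal 0.009 -0.705 -0.709
outer loop
vertex -2.939 2.811 -2.54
vertex -3.642 2.771 -2.509
vertex -3.334 3.222 -2.954
endloop
endfacet
facet normal 0.944 -0.271 -0.188
outer loop
vertex -2.719 3.199 -1.995
vertex -2.939 2.811 -2.54
vertex -2.764 3.487 -2.636
endloop
endfacet
facet normal 0.593 0.323 0.738
outer loop
vertex -3.286 3.398 -1.626
vertex -2.719 3.199 -1.995
vertex -2.978 3.849 -2.071
endloop
endfacet
facet normal -0.623 -0.245 -0.743
outer loop
vertex 0.826 0.651 0.859
vertex 0.795 2.283 0.347
vertex 2.514 0.278 -0.435
endloop
endfacet
facet normal 0.018 -0.954 0.298
outer loop
vertex 3.125 0.517 0.293
vertex 0.826 0.651 0.859
vertex 2.514 0.278 -0.435
endloop
endfacet
facet normal -0.623 -0.245 -0.742
outer loop
vertex 2.514 0.278 -0.435
vertex 0.795 2.283 0.347
vertex 2.483 1.909 -0.947
endloop
endfacet
facet normal 0.782 -0.173 -0.599
outer loop
vertex 2.483 1.909 -0.947
vertex 3.125 0.517 0.293
vertex 2.514 0.278 -0.435
endloop
endfacet
facet normal -0.782 0.173 0.599
outer loop
vertex 0.826 0.651 0.859
vertex 1.406 2.522 1.075
vertex 0.795 2.283 0.347
endloop
endfacet
facet normal 0.018 -0.954 0.299
outer loop
vertex 1.437 0.891 1.587
vertex 0.826 0.651 0.859
vertex 3.125 0.517 0.293
endloop
endfacet
facet normal -0.782 0.173 0.599
outer loop
vertex 1.437 0.891 1.587
vertex 1.406 2.522 1.075
vertex 0.826 0.651 0.859
endloop
endfacet
facet normal -0.017 0.954 -0.299
outer loop
vertex 0.795 2.283 0.347
vertex 1.406 2.522 1.075
vertex 2.483 1.909 -0.947
endloop
endfacet
facet normal 0.782 -0.173 -0.599
outer loop
vertex 3.094 2.149 -0.219
vertex 3.125 0.517 0.293
vertex 2.483 1.909 -0.947
endloop
endfacet
facet normal -0.018 0.954 -0.299
outer loop
vertex 2.483 1.909 -0.947
vertex 1.406 2.522 1.075
vertex 3.094 2.149 -0.219
endloop
endfacet
facet normal 0.623 0.245 0.743
outer loop
vertex 3.094 2.149 -0.219
vertex 1.437 0.891 1.587
vertex 3.125 0.517 0.293
endloop
endfacet
facet normal 0.623 0.245 0.743
outer loop
vertex 1.406 2.522 1.075
vertex 1.437 0.891 1.587
vertex 3.094 2.149 -0.219
endloop
endfacet

endsolid


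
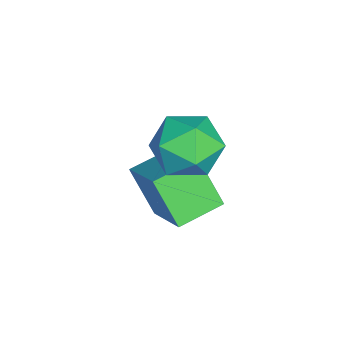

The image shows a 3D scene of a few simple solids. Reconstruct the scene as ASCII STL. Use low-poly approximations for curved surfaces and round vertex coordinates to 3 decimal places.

solid 
facet normal -0.525 0.847 0.085
outer loop
vertex -0.314 -0.093 3.068
vertex -0.468 -0.285 4.026
vertex 0.325 0.235 3.747
endloop
endfacet
facet normal -0.023 0.908 -0.418
outer loop
vertex -0.314 -0.093 3.068
vertex 0.325 0.235 3.747
vertex 0.658 -0.147 2.898
endloop
endfacet
facet normal -0.136 0.400 -0.906
outer loop
vertex -0.314 -0.093 3.068
vertex 0.658 -0.147 2.898
vertex 0.071 -0.903 2.653
endloop
endfacet
facet normal -0.709 0.024 -0.705
outer loop
vertex -0.314 -0.093 3.068
vertex 0.071 -0.903 2.653
vertex -0.625 -0.988 3.35
endloop
endfacet
facet normal -0.949 0.301 -0.092
outer loop
vertex -0.314 -0.093 3.068
vertex -0.625 -0.988 3.35
vertex -0.468 -0.285 4.026
endloop
endfacet
facet normal 0.610 0.784 -0.113
outer loop
vertex 0.658 -0.147 2.898
vertex 0.325 0.235 3.747
vertex 1.105 -0.372 3.75
endloop
endfacet
facet normal -0.202 0.684 0.701
outer loop
vertex 0.325 0.235 3.747
vertex -0.468 -0.285 4.026
vertex 0.409 -0.457 4.447
endloop
endfacet
facet normal -0.888 -0.199 0.414
outer loop
vertex -0.468 -0.285 4.026
vertex -0.625 -0.988 3.35
vertex -0.178 -1.213 4.202
endloop
endfacet
facet normal -0.500 -0.645 -0.578
outer loop
vertex -0.625 -0.988 3.35
vertex 0.071 -0.903 2.653
vertex 0.155 -1.595 3.353
endloop
endfacet
facet normal 0.426 -0.038 -0.904
outer loop
vertex 0.071 -0.903 2.653
vertex 0.658 -0.147 2.898
vertex 0.948 -1.075 3.074
endloop
endfacet
facet normal 0.709 -0.024 0.705
outer loop
vertex 0.794 -1.267 4.032
vertex 1.105 -0.372 3.75
vertex 0.409 -0.457 4.447
endloop
endfacet
facet normal 0.136 -0.400 0.906
outer loop
vertex 0.794 -1.267 4.032
vertex 0.409 -0.457 4.447
vertex -0.178 -1.213 4.202
endloop
endfacet
facet normal 0.023 -0.908 0.418
outer loop
vertex 0.794 -1.267 4.032
vertex -0.178 -1.213 4.202
vertex 0.155 -1.595 3.353
endloop
endfacet
facet normal 0.525 -0.847 -0.085
outer loop
vertex 0.794 -1.267 4.032
vertex 0.155 -1.595 3.353
vertex 0.948 -1.075 3.074
endloop
endfacet
facet normal 0.949 -0.301 0.092
outer loop
vertex 0.794 -1.267 4.032
vertex 0.948 -1.075 3.074
vertex 1.105 -0.372 3.75
endloop
endfacet
facet normal 0.500 0.645 0.578
outer loop
vertex 0.409 -0.457 4.447
vertex 1.105 -0.372 3.75
vertex 0.325 0.235 3.747
endloop
endfacet
facet normal -0.426 0.038 0.904
outer loop
vertex -0.178 -1.213 4.202
vertex 0.409 -0.457 4.447
vertex -0.468 -0.285 4.026
endloop
endfacet
facet normal -0.610 -0.784 0.113
outer loop
vertex 0.155 -1.595 3.353
vertex -0.178 -1.213 4.202
vertex -0.625 -0.988 3.35
endloop
endfacet
facet normal 0.202 -0.684 -0.701
outer loop
vertex 0.948 -1.075 3.074
vertex 0.155 -1.595 3.353
vertex 0.071 -0.903 2.653
endloop
endfacet
facet normal 0.888 0.199 -0.414
outer loop
vertex 1.105 -0.372 3.75
vertex 0.948 -1.075 3.074
vertex 0.658 -0.147 2.898
endloop
endfacet
facet normal -0.604 0.776 0.182
outer loop
vertex -1.212 -1.18 1.892
vertex 0.039 -0.43 2.841
vertex -0.705 -0.504 0.69
endloop
endfacet
facet normal -0.719 -0.431 -0.545
outer loop
vertex 0.061 -1.49 0.459
vertex -1.212 -1.18 1.892
vertex -0.705 -0.504 0.69
endloop
endfacet
facet normal -0.604 0.776 0.182
outer loop
vertex -0.705 -0.504 0.69
vertex 0.039 -0.43 2.841
vertex 0.546 0.246 1.639
endloop
endfacet
facet normal 0.345 0.460 -0.818
outer loop
vertex 0.546 0.246 1.639
vertex 0.061 -1.49 0.459
vertex -0.705 -0.504 0.69
endloop
endfacet
facet normal -0.345 -0.460 0.818
outer loop
vertex -1.212 -1.18 1.892
vertex 0.805 -1.416 2.61
vertex 0.039 -0.43 2.841
endloop
endfacet
facet normal -0.719 -0.431 -0.545
outer loop
vertex -0.446 -2.166 1.661
vertex -1.212 -1.18 1.892
vertex 0.061 -1.49 0.459
endloop
endfacet
facet normal -0.345 -0.460 0.818
outer loop
vertex -0.446 -2.166 1.661
vertex 0.805 -1.416 2.61
vertex -1.212 -1.18 1.892
endloop
endfacet
facet normal 0.719 0.431 0.545
outer loop
vertex 0.039 -0.43 2.841
vertex 0.805 -1.416 2.61
vertex 0.546 0.246 1.639
endloop
endfacet
facet normal 0.345 0.460 -0.818
outer loop
vertex 1.312 -0.74 1.408
vertex 0.061 -1.49 0.459
vertex 0.546 0.246 1.639
endloop
endfacet
facet normal 0.719 0.431 0.545
outer loop
vertex 0.546 0.246 1.639
vertex 0.805 -1.416 2.61
vertex 1.312 -0.74 1.408
endloop
endfacet
facet normal 0.604 -0.776 -0.182
outer loop
vertex 1.312 -0.74 1.408
vertex -0.446 -2.166 1.661
vertex 0.061 -1.49 0.459
endloop
endfacet
facet normal 0.604 -0.776 -0.182
outer loop
vertex 0.805 -1.416 2.61
vertex -0.446 -2.166 1.661
vertex 1.312 -0.74 1.408
endloop
endfacet

endsolid


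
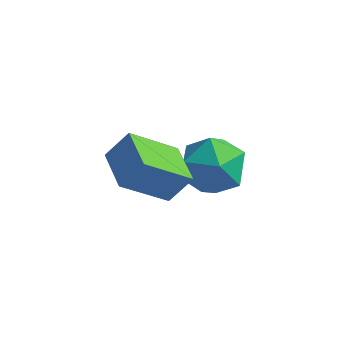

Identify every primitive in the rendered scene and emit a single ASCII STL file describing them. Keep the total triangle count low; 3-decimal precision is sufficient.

solid 
facet normal 0.185 0.680 0.710
outer loop
vertex -1.645 5.028 -3.216
vertex -1.736 4.23 -2.428
vertex -0.736 4.447 -2.896
endloop
endfacet
facet normal 0.511 0.854 0.099
outer loop
vertex -1.645 5.028 -3.216
vertex -0.736 4.447 -2.896
vertex -0.905 4.674 -3.985
endloop
endfacet
facet normal 0.012 0.913 -0.408
outer loop
vertex -1.645 5.028 -3.216
vertex -0.905 4.674 -3.985
vertex -2.008 4.597 -4.19
endloop
endfacet
facet normal -0.622 0.775 -0.111
outer loop
vertex -1.645 5.028 -3.216
vertex -2.008 4.597 -4.19
vertex -2.522 4.323 -3.227
endloop
endfacet
facet normal -0.515 0.631 0.580
outer loop
vertex -1.645 5.028 -3.216
vertex -2.522 4.323 -3.227
vertex -1.736 4.23 -2.428
endloop
endfacet
facet normal 0.945 0.316 -0.081
outer loop
vertex -0.905 4.674 -3.985
vertex -0.736 4.447 -2.896
vertex -0.538 3.657 -3.673
endloop
endfacet
facet normal 0.417 0.035 0.908
outer loop
vertex -0.736 4.447 -2.896
vertex -1.736 4.23 -2.428
vertex -1.052 3.383 -2.71
endloop
endfacet
facet normal -0.715 -0.044 0.698
outer loop
vertex -1.736 4.23 -2.428
vertex -2.522 4.323 -3.227
vertex -2.155 3.306 -2.915
endloop
endfacet
facet normal -0.888 0.190 -0.420
outer loop
vertex -2.522 4.323 -3.227
vertex -2.008 4.597 -4.19
vertex -2.324 3.533 -4.004
endloop
endfacet
facet normal 0.139 0.412 -0.901
outer loop
vertex -2.008 4.597 -4.19
vertex -0.905 4.674 -3.985
vertex -1.324 3.75 -4.472
endloop
endfacet
facet normal 0.622 -0.775 0.111
outer loop
vertex -1.415 2.952 -3.684
vertex -0.538 3.657 -3.673
vertex -1.052 3.383 -2.71
endloop
endfacet
facet normal -0.012 -0.913 0.408
outer loop
vertex -1.415 2.952 -3.684
vertex -1.052 3.383 -2.71
vertex -2.155 3.306 -2.915
endloop
endfacet
facet normal -0.511 -0.854 -0.099
outer loop
vertex -1.415 2.952 -3.684
vertex -2.155 3.306 -2.915
vertex -2.324 3.533 -4.004
endloop
endfacet
facet normal -0.185 -0.680 -0.710
outer loop
vertex -1.415 2.952 -3.684
vertex -2.324 3.533 -4.004
vertex -1.324 3.75 -4.472
endloop
endfacet
facet normal 0.515 -0.631 -0.580
outer loop
vertex -1.415 2.952 -3.684
vertex -1.324 3.75 -4.472
vertex -0.538 3.657 -3.673
endloop
endfacet
facet normal 0.888 -0.190 0.420
outer loop
vertex -1.052 3.383 -2.71
vertex -0.538 3.657 -3.673
vertex -0.736 4.447 -2.896
endloop
endfacet
facet normal -0.139 -0.412 0.901
outer loop
vertex -2.155 3.306 -2.915
vertex -1.052 3.383 -2.71
vertex -1.736 4.23 -2.428
endloop
endfacet
facet normal -0.945 -0.316 0.081
outer loop
vertex -2.324 3.533 -4.004
vertex -2.155 3.306 -2.915
vertex -2.522 4.323 -3.227
endloop
endfacet
facet normal -0.417 -0.035 -0.908
outer loop
vertex -1.324 3.75 -4.472
vertex -2.324 3.533 -4.004
vertex -2.008 4.597 -4.19
endloop
endfacet
facet normal 0.715 0.044 -0.698
outer loop
vertex -0.538 3.657 -3.673
vertex -1.324 3.75 -4.472
vertex -0.905 4.674 -3.985
endloop
endfacet
facet normal -0.677 0.736 0.034
outer loop
vertex -3.097 1.794 -0.559
vertex -2.081 2.784 -1.746
vertex -3.627 1.345 -1.387
endloop
endfacet
facet normal -0.549 -0.535 0.642
outer loop
vertex -2.679 0.316 -1.434
vertex -3.097 1.794 -0.559
vertex -3.627 1.345 -1.387
endloop
endfacet
facet normal -0.677 0.736 0.034
outer loop
vertex -3.627 1.345 -1.387
vertex -2.081 2.784 -1.746
vertex -2.61 2.336 -2.573
endloop
endfacet
facet normal -0.489 -0.416 -0.767
outer loop
vertex -2.61 2.336 -2.573
vertex -2.679 0.316 -1.434
vertex -3.627 1.345 -1.387
endloop
endfacet
facet normal 0.490 0.416 0.766
outer loop
vertex -3.097 1.794 -0.559
vertex -1.133 1.755 -1.793
vertex -2.081 2.784 -1.746
endloop
endfacet
facet normal -0.550 -0.535 0.641
outer loop
vertex -2.15 0.764 -0.607
vertex -3.097 1.794 -0.559
vertex -2.679 0.316 -1.434
endloop
endfacet
facet normal 0.490 0.415 0.767
outer loop
vertex -2.15 0.764 -0.607
vertex -1.133 1.755 -1.793
vertex -3.097 1.794 -0.559
endloop
endfacet
facet normal 0.549 0.535 -0.641
outer loop
vertex -2.081 2.784 -1.746
vertex -1.133 1.755 -1.793
vertex -2.61 2.336 -2.573
endloop
endfacet
facet normal -0.490 -0.415 -0.766
outer loop
vertex -1.663 1.306 -2.621
vertex -2.679 0.316 -1.434
vertex -2.61 2.336 -2.573
endloop
endfacet
facet normal 0.549 0.535 -0.642
outer loop
vertex -2.61 2.336 -2.573
vertex -1.133 1.755 -1.793
vertex -1.663 1.306 -2.621
endloop
endfacet
facet normal 0.677 -0.736 -0.034
outer loop
vertex -1.663 1.306 -2.621
vertex -2.15 0.764 -0.607
vertex -2.679 0.316 -1.434
endloop
endfacet
facet normal 0.677 -0.735 -0.034
outer loop
vertex -1.133 1.755 -1.793
vertex -2.15 0.764 -0.607
vertex -1.663 1.306 -2.621
endloop
endfacet

endsolid


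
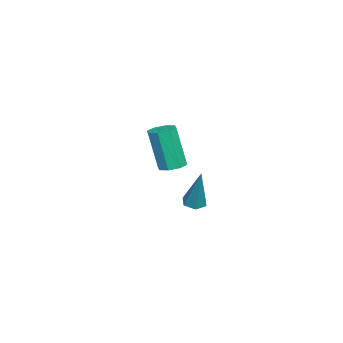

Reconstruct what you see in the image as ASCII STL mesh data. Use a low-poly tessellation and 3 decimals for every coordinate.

solid 
facet normal -0.289 -0.199 -0.936
outer loop
vertex 2.631 3.915 2.112
vertex 2.184 3.769 2.281
vertex 2.26 4.247 2.156
endloop
endfacet
facet normal 0.653 0.747 -0.124
outer loop
vertex 2.631 3.915 2.112
vertex 2.26 4.247 2.156
vertex 2.736 4.151 4.079
endloop
endfacet
facet normal -0.286 -0.200 -0.937
outer loop
vertex 2.26 4.247 2.156
vertex 2.184 3.769 2.281
vertex 1.812 4.101 2.324
endloop
endfacet
facet normal -0.269 0.956 0.114
outer loop
vertex 2.26 4.247 2.156
vertex 1.812 4.101 2.324
vertex 2.736 4.151 4.079
endloop
endfacet
facet normal -0.286 -0.200 -0.937
outer loop
vertex 1.812 4.101 2.324
vertex 2.184 3.769 2.281
vertex 1.736 3.623 2.449
endloop
endfacet
facet normal -0.859 0.253 0.445
outer loop
vertex 1.812 4.101 2.324
vertex 1.736 3.623 2.449
vertex 2.736 4.151 4.079
endloop
endfacet
facet normal -0.286 -0.200 -0.937
outer loop
vertex 1.736 3.623 2.449
vertex 2.184 3.769 2.281
vertex 2.108 3.291 2.406
endloop
endfacet
facet normal -0.526 -0.659 0.537
outer loop
vertex 1.736 3.623 2.449
vertex 2.108 3.291 2.406
vertex 2.736 4.151 4.079
endloop
endfacet
facet normal -0.289 -0.199 -0.936
outer loop
vertex 2.108 3.291 2.406
vertex 2.184 3.769 2.281
vertex 2.555 3.437 2.237
endloop
endfacet
facet normal 0.396 -0.869 0.298
outer loop
vertex 2.108 3.291 2.406
vertex 2.555 3.437 2.237
vertex 2.736 4.151 4.079
endloop
endfacet
facet normal -0.289 -0.199 -0.936
outer loop
vertex 2.555 3.437 2.237
vertex 2.184 3.769 2.281
vertex 2.631 3.915 2.112
endloop
endfacet
facet normal 0.986 -0.165 -0.033
outer loop
vertex 2.555 3.437 2.237
vertex 2.631 3.915 2.112
vertex 2.736 4.151 4.079
endloop
endfacet
facet normal 0.076 0.243 -0.967
outer loop
vertex -2.638 1.149 1.523
vertex -3.081 1.59 1.599
vertex -2.453 1.577 1.645
endloop
endfacet
facet normal 0.920 -0.391 -0.025
outer loop
vertex -2.638 1.149 1.523
vertex -2.453 1.577 1.645
vertex -2.795 0.649 3.526
endloop
endfacet
facet normal 0.921 -0.389 -0.024
outer loop
vertex -2.795 0.649 3.526
vertex -2.453 1.577 1.645
vertex -2.611 1.077 3.647
endloop
endfacet
facet normal -0.076 -0.241 0.968
outer loop
vertex -2.795 0.649 3.526
vertex -2.611 1.077 3.647
vertex -3.239 1.09 3.601
endloop
endfacet
facet normal 0.076 0.243 -0.967
outer loop
vertex -2.453 1.577 1.645
vertex -3.081 1.59 1.599
vertex -2.636 2.013 1.74
endloop
endfacet
facet normal 0.922 0.352 0.161
outer loop
vertex -2.453 1.577 1.645
vertex -2.636 2.013 1.74
vertex -2.611 1.077 3.647
endloop
endfacet
facet normal 0.922 0.352 0.161
outer loop
vertex -2.611 1.077 3.647
vertex -2.636 2.013 1.74
vertex -2.794 1.513 3.742
endloop
endfacet
facet normal -0.076 -0.243 0.967
outer loop
vertex -2.611 1.077 3.647
vertex -2.794 1.513 3.742
vertex -3.239 1.09 3.601
endloop
endfacet
facet normal 0.076 0.242 -0.967
outer loop
vertex -2.636 2.013 1.74
vertex -3.081 1.59 1.599
vertex -3.08 2.201 1.752
endloop
endfacet
facet normal 0.383 0.889 0.252
outer loop
vertex -2.636 2.013 1.74
vertex -3.08 2.201 1.752
vertex -2.794 1.513 3.742
endloop
endfacet
facet normal 0.383 0.889 0.252
outer loop
vertex -2.794 1.513 3.742
vertex -3.08 2.201 1.752
vertex -3.238 1.701 3.754
endloop
endfacet
facet normal -0.076 -0.242 0.967
outer loop
vertex -2.794 1.513 3.742
vertex -3.238 1.701 3.754
vertex -3.239 1.09 3.601
endloop
endfacet
facet normal 0.077 0.242 -0.967
outer loop
vertex -3.08 2.201 1.752
vertex -3.081 1.59 1.599
vertex -3.525 2.031 1.674
endloop
endfacet
facet normal -0.380 0.904 0.196
outer loop
vertex -3.08 2.201 1.752
vertex -3.525 2.031 1.674
vertex -3.238 1.701 3.754
endloop
endfacet
facet normal -0.380 0.904 0.196
outer loop
vertex -3.238 1.701 3.754
vertex -3.525 2.031 1.674
vertex -3.682 1.531 3.677
endloop
endfacet
facet normal -0.075 -0.242 0.967
outer loop
vertex -3.238 1.701 3.754
vertex -3.682 1.531 3.677
vertex -3.239 1.09 3.601
endloop
endfacet
facet normal 0.076 0.241 -0.968
outer loop
vertex -3.525 2.031 1.674
vertex -3.081 1.59 1.599
vertex -3.709 1.603 1.553
endloop
endfacet
facet normal -0.921 0.389 0.025
outer loop
vertex -3.525 2.031 1.674
vertex -3.709 1.603 1.553
vertex -3.682 1.531 3.677
endloop
endfacet
facet normal -0.920 0.391 0.025
outer loop
vertex -3.682 1.531 3.677
vertex -3.709 1.603 1.553
vertex -3.867 1.103 3.555
endloop
endfacet
facet normal -0.076 -0.243 0.967
outer loop
vertex -3.682 1.531 3.677
vertex -3.867 1.103 3.555
vertex -3.239 1.09 3.601
endloop
endfacet
facet normal 0.076 0.243 -0.967
outer loop
vertex -3.709 1.603 1.553
vertex -3.081 1.59 1.599
vertex -3.526 1.167 1.458
endloop
endfacet
facet normal -0.922 -0.352 -0.161
outer loop
vertex -3.709 1.603 1.553
vertex -3.526 1.167 1.458
vertex -3.867 1.103 3.555
endloop
endfacet
facet normal -0.922 -0.352 -0.161
outer loop
vertex -3.867 1.103 3.555
vertex -3.526 1.167 1.458
vertex -3.684 0.667 3.46
endloop
endfacet
facet normal -0.076 -0.243 0.967
outer loop
vertex -3.867 1.103 3.555
vertex -3.684 0.667 3.46
vertex -3.239 1.09 3.601
endloop
endfacet
facet normal 0.076 0.242 -0.967
outer loop
vertex -3.526 1.167 1.458
vertex -3.081 1.59 1.599
vertex -3.082 0.979 1.446
endloop
endfacet
facet normal -0.383 -0.889 -0.252
outer loop
vertex -3.526 1.167 1.458
vertex -3.082 0.979 1.446
vertex -3.684 0.667 3.46
endloop
endfacet
facet normal -0.383 -0.889 -0.252
outer loop
vertex -3.684 0.667 3.46
vertex -3.082 0.979 1.446
vertex -3.24 0.479 3.448
endloop
endfacet
facet normal -0.076 -0.242 0.967
outer loop
vertex -3.684 0.667 3.46
vertex -3.24 0.479 3.448
vertex -3.239 1.09 3.601
endloop
endfacet
facet normal 0.075 0.242 -0.967
outer loop
vertex -3.082 0.979 1.446
vertex -3.081 1.59 1.599
vertex -2.638 1.149 1.523
endloop
endfacet
facet normal 0.380 -0.904 -0.196
outer loop
vertex -3.082 0.979 1.446
vertex -2.638 1.149 1.523
vertex -3.24 0.479 3.448
endloop
endfacet
facet normal 0.380 -0.904 -0.196
outer loop
vertex -3.24 0.479 3.448
vertex -2.638 1.149 1.523
vertex -2.795 0.649 3.526
endloop
endfacet
facet normal -0.077 -0.242 0.967
outer loop
vertex -3.24 0.479 3.448
vertex -2.795 0.649 3.526
vertex -3.239 1.09 3.601
endloop
endfacet

endsolid


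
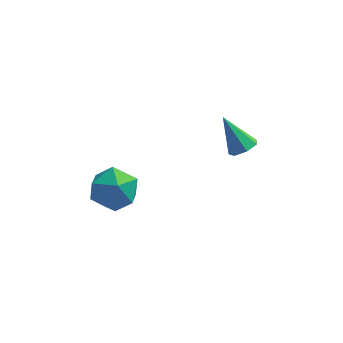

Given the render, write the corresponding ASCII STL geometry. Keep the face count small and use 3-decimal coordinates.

solid 
facet normal -0.301 0.902 -0.309
outer loop
vertex -3.128 -2.666 1.631
vertex -3.604 -2.548 2.44
vertex -2.702 -2.269 2.377
endloop
endfacet
facet normal 0.337 0.738 -0.585
outer loop
vertex -3.128 -2.666 1.631
vertex -2.702 -2.269 2.377
vertex -2.237 -2.901 1.848
endloop
endfacet
facet normal 0.267 0.132 -0.954
outer loop
vertex -3.128 -2.666 1.631
vertex -2.237 -2.901 1.848
vertex -2.852 -3.57 1.583
endloop
endfacet
facet normal -0.413 -0.078 -0.907
outer loop
vertex -3.128 -2.666 1.631
vertex -2.852 -3.57 1.583
vertex -3.697 -3.352 1.949
endloop
endfacet
facet normal -0.764 0.398 -0.508
outer loop
vertex -3.128 -2.666 1.631
vertex -3.697 -3.352 1.949
vertex -3.604 -2.548 2.44
endloop
endfacet
facet normal 0.787 0.616 -0.044
outer loop
vertex -2.237 -2.901 1.848
vertex -2.702 -2.269 2.377
vertex -2.163 -2.928 2.791
endloop
endfacet
facet normal -0.245 0.882 0.403
outer loop
vertex -2.702 -2.269 2.377
vertex -3.604 -2.548 2.44
vertex -3.008 -2.71 3.157
endloop
endfacet
facet normal -0.995 0.066 0.080
outer loop
vertex -3.604 -2.548 2.44
vertex -3.697 -3.352 1.949
vertex -3.623 -3.379 2.892
endloop
endfacet
facet normal -0.427 -0.705 -0.566
outer loop
vertex -3.697 -3.352 1.949
vertex -2.852 -3.57 1.583
vertex -3.158 -4.011 2.363
endloop
endfacet
facet normal 0.674 -0.365 -0.643
outer loop
vertex -2.852 -3.57 1.583
vertex -2.237 -2.901 1.848
vertex -2.256 -3.732 2.3
endloop
endfacet
facet normal 0.413 0.078 0.907
outer loop
vertex -2.732 -3.614 3.109
vertex -2.163 -2.928 2.791
vertex -3.008 -2.71 3.157
endloop
endfacet
facet normal -0.267 -0.132 0.954
outer loop
vertex -2.732 -3.614 3.109
vertex -3.008 -2.71 3.157
vertex -3.623 -3.379 2.892
endloop
endfacet
facet normal -0.337 -0.738 0.585
outer loop
vertex -2.732 -3.614 3.109
vertex -3.623 -3.379 2.892
vertex -3.158 -4.011 2.363
endloop
endfacet
facet normal 0.301 -0.902 0.309
outer loop
vertex -2.732 -3.614 3.109
vertex -3.158 -4.011 2.363
vertex -2.256 -3.732 2.3
endloop
endfacet
facet normal 0.764 -0.398 0.508
outer loop
vertex -2.732 -3.614 3.109
vertex -2.256 -3.732 2.3
vertex -2.163 -2.928 2.791
endloop
endfacet
facet normal 0.427 0.705 0.566
outer loop
vertex -3.008 -2.71 3.157
vertex -2.163 -2.928 2.791
vertex -2.702 -2.269 2.377
endloop
endfacet
facet normal -0.674 0.365 0.643
outer loop
vertex -3.623 -3.379 2.892
vertex -3.008 -2.71 3.157
vertex -3.604 -2.548 2.44
endloop
endfacet
facet normal -0.787 -0.616 0.044
outer loop
vertex -3.158 -4.011 2.363
vertex -3.623 -3.379 2.892
vertex -3.697 -3.352 1.949
endloop
endfacet
facet normal 0.245 -0.882 -0.403
outer loop
vertex -2.256 -3.732 2.3
vertex -3.158 -4.011 2.363
vertex -2.852 -3.57 1.583
endloop
endfacet
facet normal 0.995 -0.066 -0.080
outer loop
vertex -2.163 -2.928 2.791
vertex -2.256 -3.732 2.3
vertex -2.237 -2.901 1.848
endloop
endfacet
facet normal 0.512 -0.372 -0.774
outer loop
vertex 1.618 1.066 0.781
vertex 1.15 1.148 0.432
vertex 1.593 1.52 0.546
endloop
endfacet
facet normal 0.640 0.381 0.668
outer loop
vertex 1.618 1.066 0.781
vertex 1.593 1.52 0.546
vertex 0.37 1.712 1.608
endloop
endfacet
facet normal 0.512 -0.372 -0.774
outer loop
vertex 1.593 1.52 0.546
vertex 1.15 1.148 0.432
vertex 1.234 1.694 0.225
endloop
endfacet
facet normal 0.299 0.938 0.174
outer loop
vertex 1.593 1.52 0.546
vertex 1.234 1.694 0.225
vertex 0.37 1.712 1.608
endloop
endfacet
facet normal 0.512 -0.372 -0.774
outer loop
vertex 1.234 1.694 0.225
vertex 1.15 1.148 0.432
vertex 0.812 1.456 0.06
endloop
endfacet
facet normal -0.396 0.881 -0.259
outer loop
vertex 1.234 1.694 0.225
vertex 0.812 1.456 0.06
vertex 0.37 1.712 1.608
endloop
endfacet
facet normal 0.513 -0.371 -0.774
outer loop
vertex 0.812 1.456 0.06
vertex 1.15 1.148 0.432
vertex 0.644 0.986 0.174
endloop
endfacet
facet normal -0.918 0.254 -0.304
outer loop
vertex 0.812 1.456 0.06
vertex 0.644 0.986 0.174
vertex 0.37 1.712 1.608
endloop
endfacet
facet normal 0.513 -0.371 -0.774
outer loop
vertex 0.644 0.986 0.174
vertex 1.15 1.148 0.432
vertex 0.858 0.638 0.483
endloop
endfacet
facet normal -0.877 -0.475 0.073
outer loop
vertex 0.644 0.986 0.174
vertex 0.858 0.638 0.483
vertex 0.37 1.712 1.608
endloop
endfacet
facet normal 0.513 -0.371 -0.774
outer loop
vertex 0.858 0.638 0.483
vertex 1.15 1.148 0.432
vertex 1.291 0.673 0.753
endloop
endfacet
facet normal -0.304 -0.751 0.585
outer loop
vertex 0.858 0.638 0.483
vertex 1.291 0.673 0.753
vertex 0.37 1.712 1.608
endloop
endfacet
facet normal 0.512 -0.371 -0.774
outer loop
vertex 1.291 0.673 0.753
vertex 1.15 1.148 0.432
vertex 1.618 1.066 0.781
endloop
endfacet
facet normal 0.372 -0.370 0.851
outer loop
vertex 1.291 0.673 0.753
vertex 1.618 1.066 0.781
vertex 0.37 1.712 1.608
endloop
endfacet

endsolid
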